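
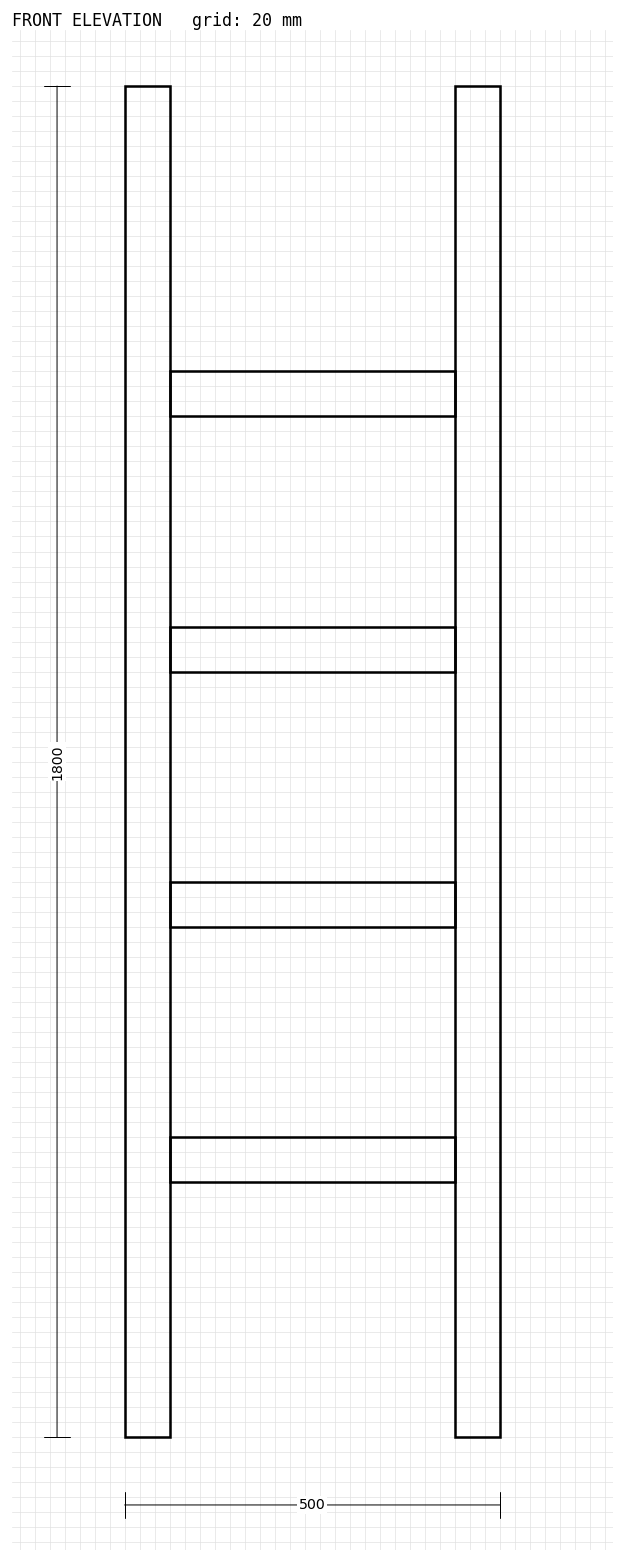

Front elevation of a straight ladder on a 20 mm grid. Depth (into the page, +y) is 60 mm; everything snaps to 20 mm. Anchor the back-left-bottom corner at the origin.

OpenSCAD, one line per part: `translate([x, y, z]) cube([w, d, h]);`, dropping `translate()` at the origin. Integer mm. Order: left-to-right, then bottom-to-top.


cube([60, 60, 1800]);
translate([60, 0, 340]) cube([380, 60, 60]);
translate([60, 0, 680]) cube([380, 60, 60]);
translate([60, 0, 1020]) cube([380, 60, 60]);
translate([60, 0, 1360]) cube([380, 60, 60]);
translate([440, 0, 0]) cube([60, 60, 1800]);


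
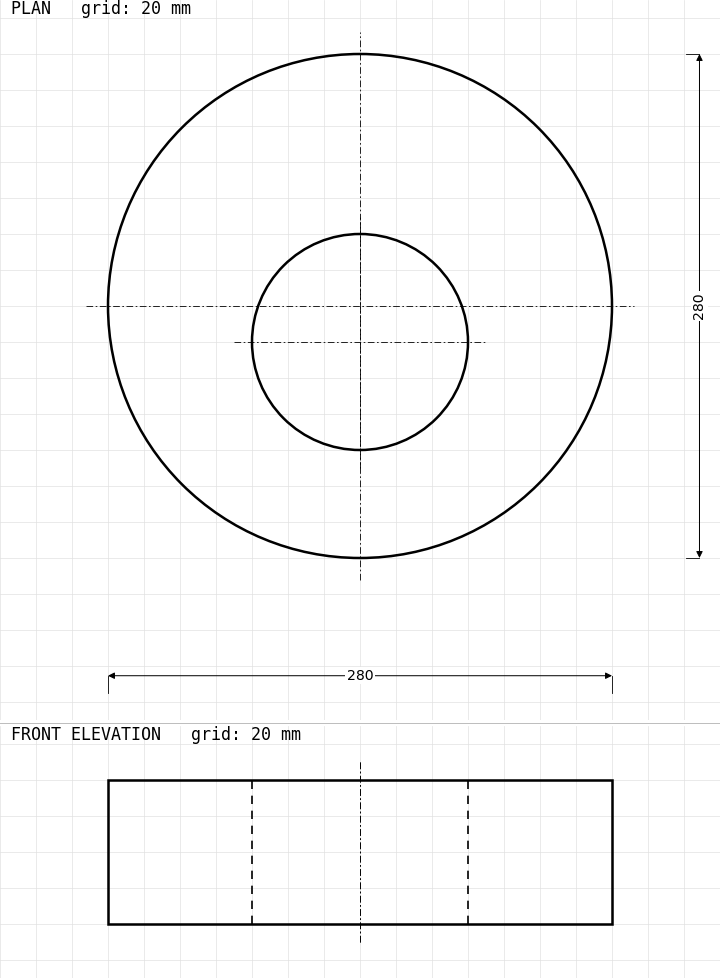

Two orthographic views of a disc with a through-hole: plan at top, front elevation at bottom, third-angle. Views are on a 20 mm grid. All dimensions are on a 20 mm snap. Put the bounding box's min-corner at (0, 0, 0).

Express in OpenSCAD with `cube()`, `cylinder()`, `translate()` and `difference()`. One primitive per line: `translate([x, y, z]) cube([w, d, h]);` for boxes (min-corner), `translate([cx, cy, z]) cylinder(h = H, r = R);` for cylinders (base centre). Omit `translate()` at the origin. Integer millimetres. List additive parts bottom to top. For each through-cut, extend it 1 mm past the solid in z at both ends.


difference() {
  translate([140, 140, 0]) cylinder(h = 80, r = 140);
  translate([140, 120, -1]) cylinder(h = 82, r = 60);
}


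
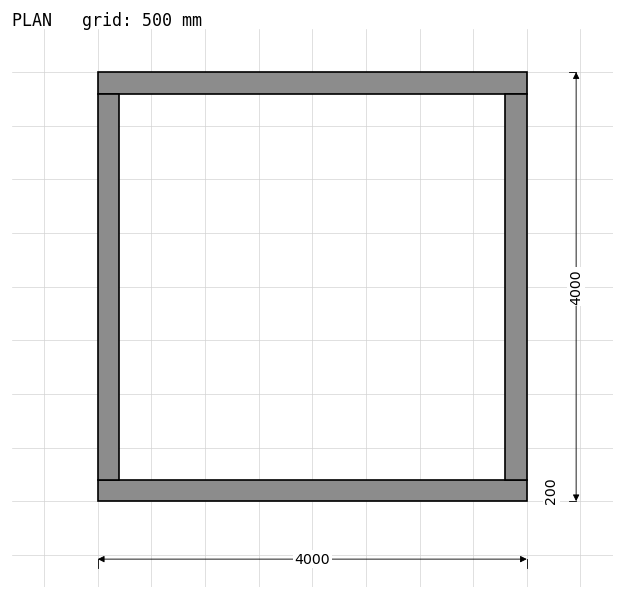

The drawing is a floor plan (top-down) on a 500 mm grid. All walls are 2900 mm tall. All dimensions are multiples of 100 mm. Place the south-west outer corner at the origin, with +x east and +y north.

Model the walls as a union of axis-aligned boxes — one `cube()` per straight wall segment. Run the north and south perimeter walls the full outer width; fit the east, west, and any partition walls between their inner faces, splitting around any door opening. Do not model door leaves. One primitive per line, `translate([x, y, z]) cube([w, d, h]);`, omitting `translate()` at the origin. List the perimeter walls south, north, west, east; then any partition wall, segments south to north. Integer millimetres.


cube([4000, 200, 2900]);
translate([0, 3800, 0]) cube([4000, 200, 2900]);
translate([0, 200, 0]) cube([200, 3600, 2900]);
translate([3800, 200, 0]) cube([200, 3600, 2900]);


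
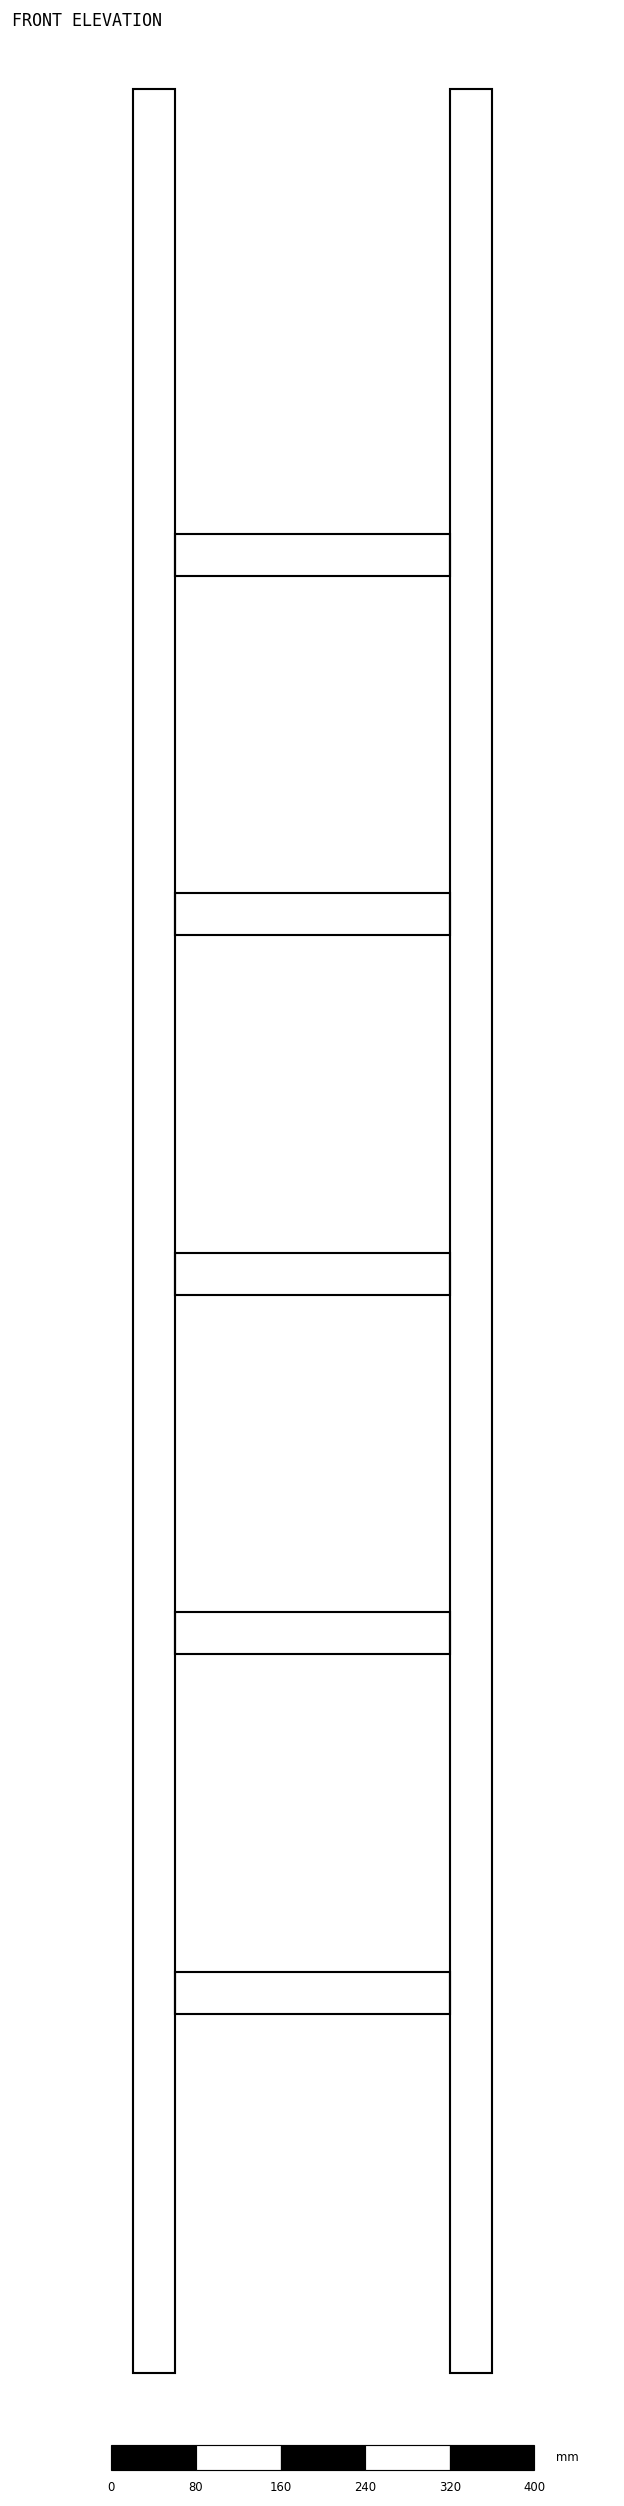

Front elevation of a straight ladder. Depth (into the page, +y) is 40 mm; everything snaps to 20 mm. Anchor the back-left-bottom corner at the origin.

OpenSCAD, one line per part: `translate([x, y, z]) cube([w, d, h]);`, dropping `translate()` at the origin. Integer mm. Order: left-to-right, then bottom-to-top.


cube([40, 40, 2160]);
translate([40, 0, 340]) cube([260, 40, 40]);
translate([40, 0, 680]) cube([260, 40, 40]);
translate([40, 0, 1020]) cube([260, 40, 40]);
translate([40, 0, 1360]) cube([260, 40, 40]);
translate([40, 0, 1700]) cube([260, 40, 40]);
translate([300, 0, 0]) cube([40, 40, 2160]);


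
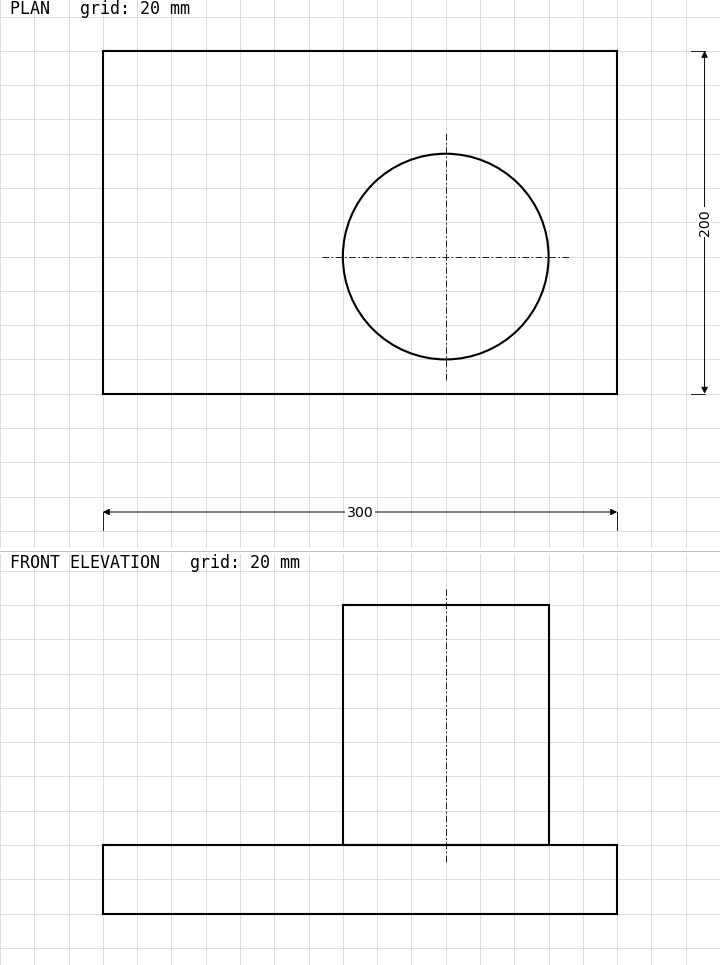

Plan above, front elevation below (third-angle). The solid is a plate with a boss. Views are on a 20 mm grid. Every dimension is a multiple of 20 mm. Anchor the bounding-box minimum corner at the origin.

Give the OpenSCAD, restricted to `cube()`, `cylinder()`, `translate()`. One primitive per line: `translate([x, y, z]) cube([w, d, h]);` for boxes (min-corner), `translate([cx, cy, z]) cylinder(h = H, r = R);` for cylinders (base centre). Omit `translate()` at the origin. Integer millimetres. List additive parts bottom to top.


cube([300, 200, 40]);
translate([200, 80, 40]) cylinder(h = 140, r = 60);


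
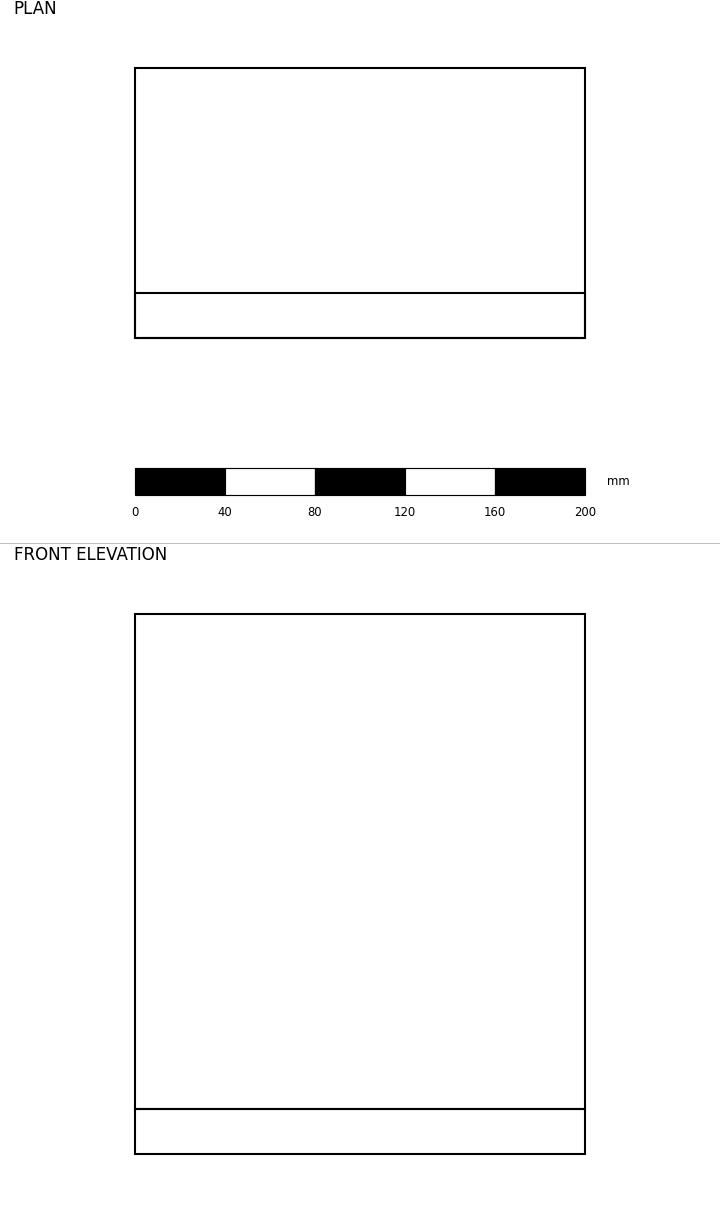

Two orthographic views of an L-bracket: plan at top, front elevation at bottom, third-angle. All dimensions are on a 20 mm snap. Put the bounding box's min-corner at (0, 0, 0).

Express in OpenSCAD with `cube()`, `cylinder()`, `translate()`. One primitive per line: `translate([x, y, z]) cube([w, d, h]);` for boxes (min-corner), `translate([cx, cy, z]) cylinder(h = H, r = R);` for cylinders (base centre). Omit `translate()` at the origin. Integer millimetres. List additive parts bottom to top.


cube([200, 120, 20]);
translate([0, 0, 20]) cube([200, 20, 220]);


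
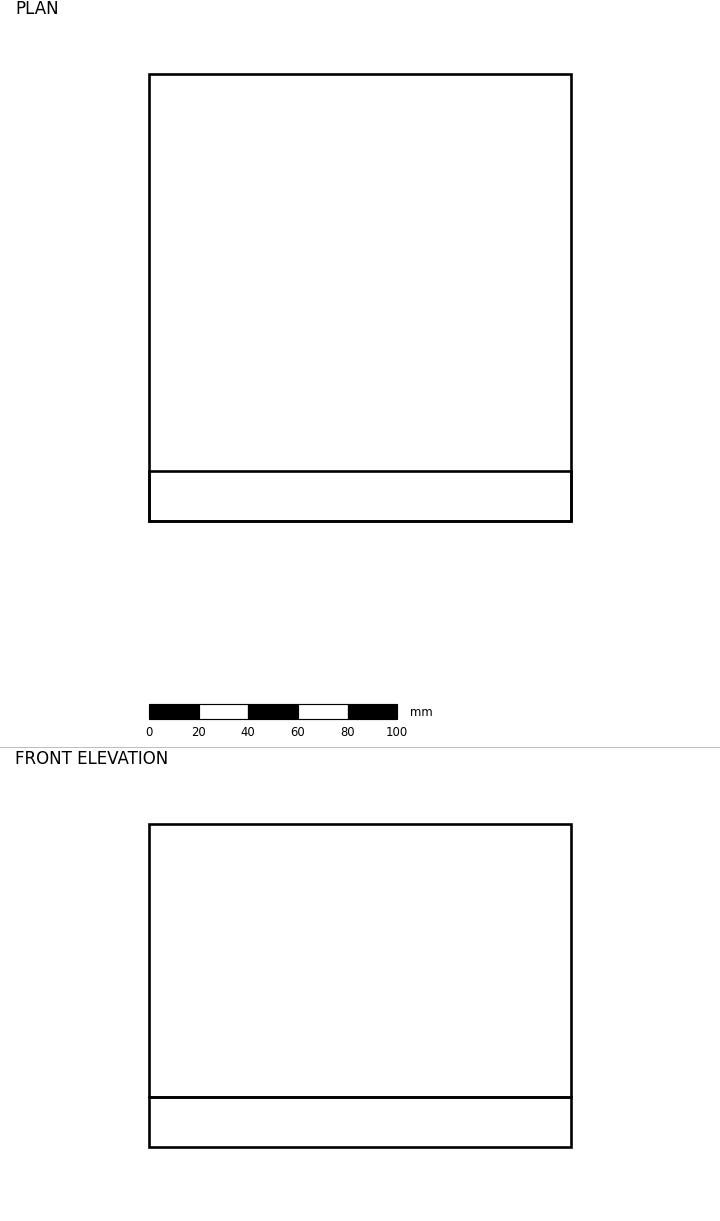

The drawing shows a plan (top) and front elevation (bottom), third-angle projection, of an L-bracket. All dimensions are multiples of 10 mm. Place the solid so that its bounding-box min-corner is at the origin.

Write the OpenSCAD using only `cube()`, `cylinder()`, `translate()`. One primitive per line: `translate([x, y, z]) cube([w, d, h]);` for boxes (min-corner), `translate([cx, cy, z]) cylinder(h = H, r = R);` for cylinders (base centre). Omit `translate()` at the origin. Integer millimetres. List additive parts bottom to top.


cube([170, 180, 20]);
translate([0, 0, 20]) cube([170, 20, 110]);


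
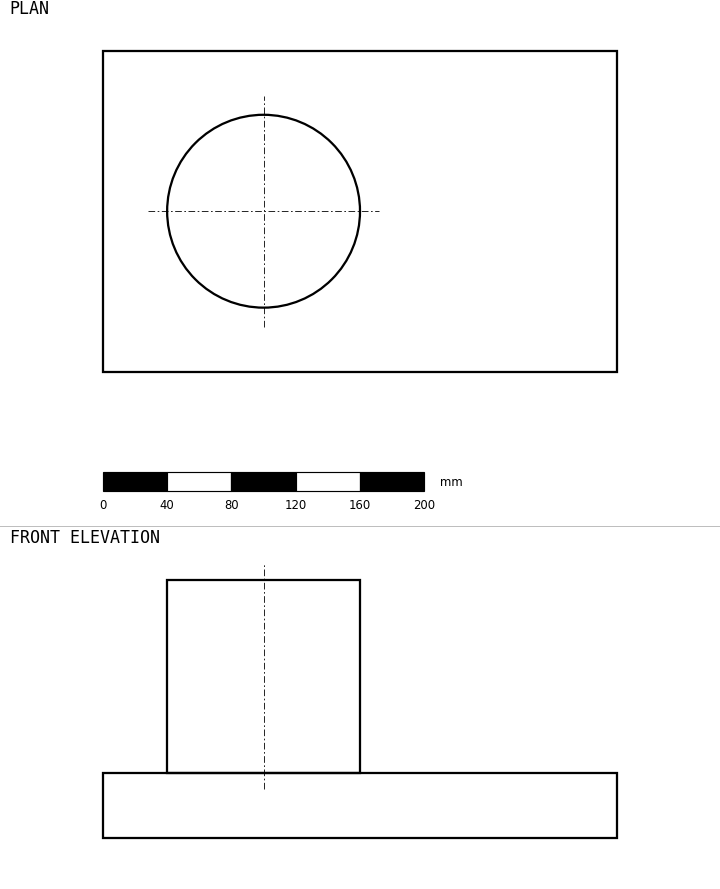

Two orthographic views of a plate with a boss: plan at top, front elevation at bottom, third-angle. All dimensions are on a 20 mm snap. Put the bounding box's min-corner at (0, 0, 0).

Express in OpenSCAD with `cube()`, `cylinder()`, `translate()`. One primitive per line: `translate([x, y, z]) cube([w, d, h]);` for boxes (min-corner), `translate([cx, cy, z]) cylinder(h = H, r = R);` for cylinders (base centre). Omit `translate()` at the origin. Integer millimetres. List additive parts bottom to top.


cube([320, 200, 40]);
translate([100, 100, 40]) cylinder(h = 120, r = 60);


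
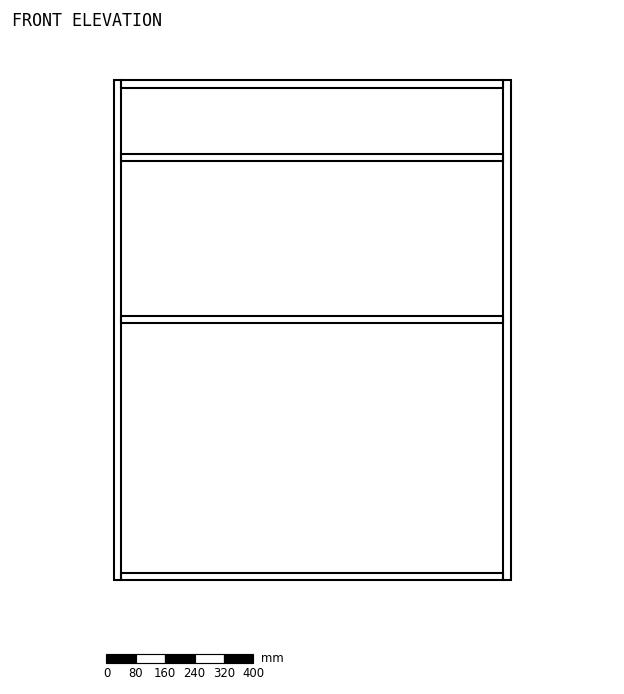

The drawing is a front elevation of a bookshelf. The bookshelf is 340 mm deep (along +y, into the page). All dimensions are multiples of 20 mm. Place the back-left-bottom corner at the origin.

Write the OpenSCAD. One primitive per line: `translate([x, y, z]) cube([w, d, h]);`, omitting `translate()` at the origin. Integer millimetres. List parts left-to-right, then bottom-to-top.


cube([20, 340, 1360]);
translate([20, 0, 0]) cube([1040, 340, 20]);
translate([20, 0, 700]) cube([1040, 340, 20]);
translate([20, 0, 1140]) cube([1040, 340, 20]);
translate([20, 0, 1340]) cube([1040, 340, 20]);
translate([1060, 0, 0]) cube([20, 340, 1360]);


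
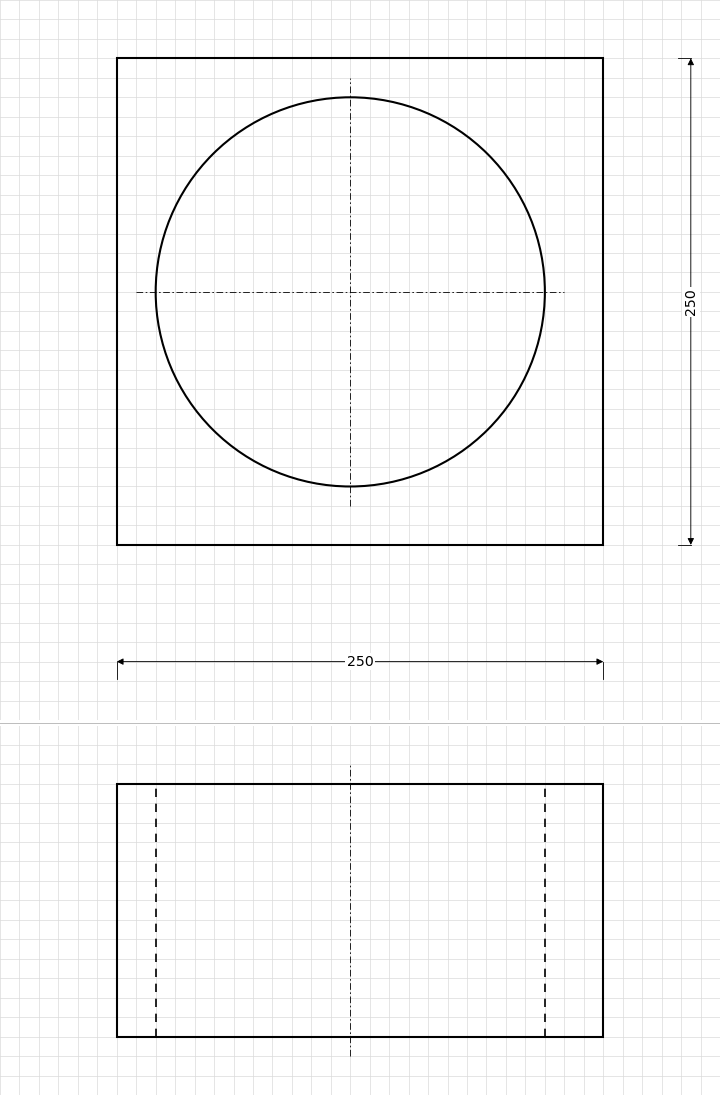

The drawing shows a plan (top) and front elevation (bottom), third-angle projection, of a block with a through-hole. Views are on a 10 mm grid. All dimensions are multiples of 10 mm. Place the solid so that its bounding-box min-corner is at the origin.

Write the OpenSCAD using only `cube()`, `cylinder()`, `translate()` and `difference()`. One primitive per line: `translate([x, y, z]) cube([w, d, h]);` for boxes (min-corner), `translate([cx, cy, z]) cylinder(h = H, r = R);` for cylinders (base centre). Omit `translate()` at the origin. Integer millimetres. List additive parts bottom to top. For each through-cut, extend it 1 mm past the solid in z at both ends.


difference() {
  cube([250, 250, 130]);
  translate([120, 130, -1]) cylinder(h = 132, r = 100);
}


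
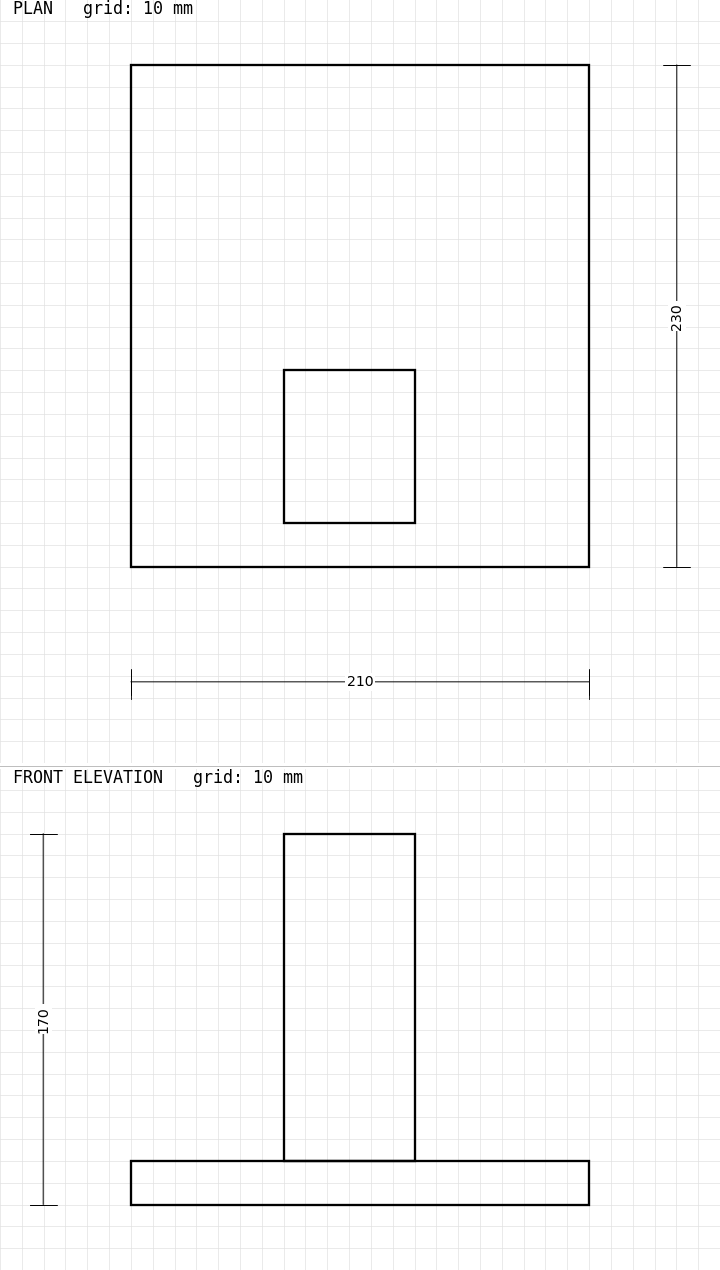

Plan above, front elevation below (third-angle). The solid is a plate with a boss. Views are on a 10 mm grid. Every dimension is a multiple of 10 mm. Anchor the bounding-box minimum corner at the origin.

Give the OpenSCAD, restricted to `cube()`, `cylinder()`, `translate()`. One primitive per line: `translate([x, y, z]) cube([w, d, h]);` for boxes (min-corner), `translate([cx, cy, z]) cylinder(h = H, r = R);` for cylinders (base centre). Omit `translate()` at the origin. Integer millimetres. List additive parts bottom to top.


cube([210, 230, 20]);
translate([70, 20, 20]) cube([60, 70, 150]);


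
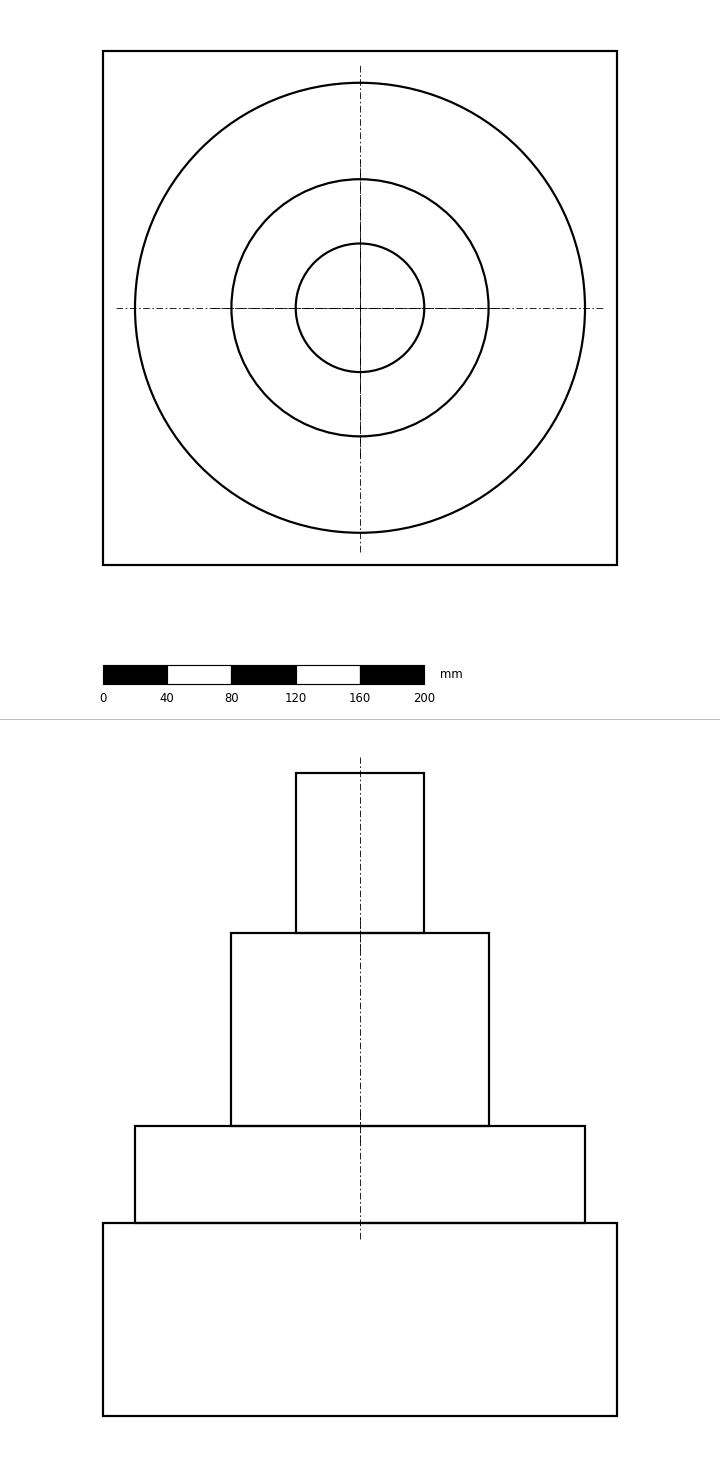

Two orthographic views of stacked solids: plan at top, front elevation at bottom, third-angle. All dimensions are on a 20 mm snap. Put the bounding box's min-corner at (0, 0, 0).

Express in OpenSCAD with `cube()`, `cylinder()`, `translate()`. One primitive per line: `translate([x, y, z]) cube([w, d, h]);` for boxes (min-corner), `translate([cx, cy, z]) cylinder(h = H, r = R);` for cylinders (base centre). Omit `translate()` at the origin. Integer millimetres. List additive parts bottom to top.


cube([320, 320, 120]);
translate([160, 160, 120]) cylinder(h = 60, r = 140);
translate([160, 160, 180]) cylinder(h = 120, r = 80);
translate([160, 160, 300]) cylinder(h = 100, r = 40);


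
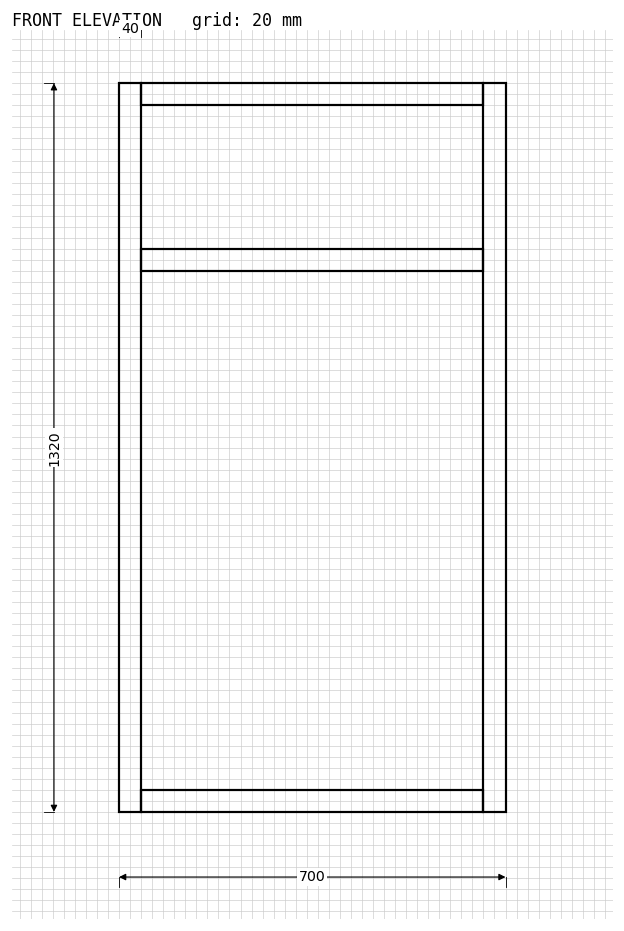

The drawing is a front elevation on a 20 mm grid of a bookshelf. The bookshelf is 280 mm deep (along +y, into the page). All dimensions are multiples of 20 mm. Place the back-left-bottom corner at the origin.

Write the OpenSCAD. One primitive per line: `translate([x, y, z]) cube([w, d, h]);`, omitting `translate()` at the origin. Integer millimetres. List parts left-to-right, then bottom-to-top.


cube([40, 280, 1320]);
translate([40, 0, 0]) cube([620, 280, 40]);
translate([40, 0, 980]) cube([620, 280, 40]);
translate([40, 0, 1280]) cube([620, 280, 40]);
translate([660, 0, 0]) cube([40, 280, 1320]);


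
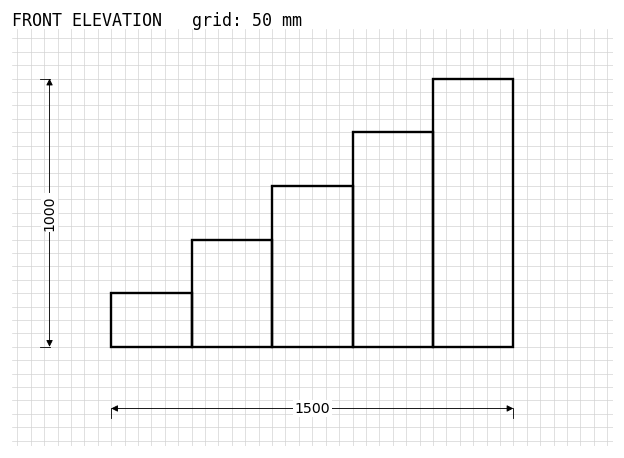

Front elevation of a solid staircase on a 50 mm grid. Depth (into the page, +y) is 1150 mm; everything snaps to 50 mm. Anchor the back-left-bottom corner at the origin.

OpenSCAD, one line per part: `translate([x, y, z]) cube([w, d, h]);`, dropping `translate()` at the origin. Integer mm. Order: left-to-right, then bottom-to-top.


cube([300, 1150, 200]);
translate([300, 0, 0]) cube([300, 1150, 400]);
translate([600, 0, 0]) cube([300, 1150, 600]);
translate([900, 0, 0]) cube([300, 1150, 800]);
translate([1200, 0, 0]) cube([300, 1150, 1000]);


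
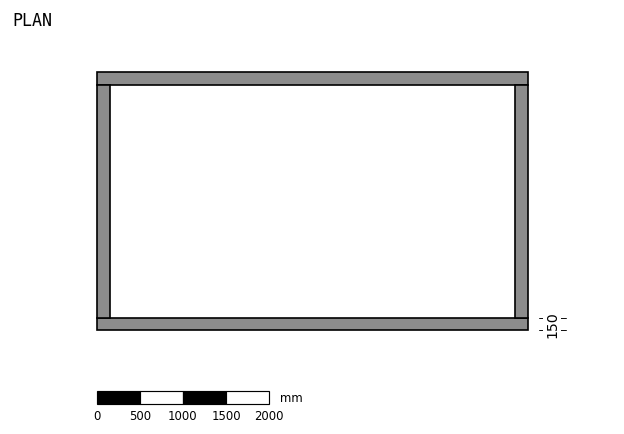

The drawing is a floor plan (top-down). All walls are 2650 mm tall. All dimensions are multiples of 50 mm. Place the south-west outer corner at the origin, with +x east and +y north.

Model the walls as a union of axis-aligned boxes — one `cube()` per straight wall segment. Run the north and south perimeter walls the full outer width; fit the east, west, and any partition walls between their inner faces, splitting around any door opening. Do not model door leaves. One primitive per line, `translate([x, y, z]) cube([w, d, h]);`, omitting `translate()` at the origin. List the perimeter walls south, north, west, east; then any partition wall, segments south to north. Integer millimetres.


cube([5000, 150, 2650]);
translate([0, 2850, 0]) cube([5000, 150, 2650]);
translate([0, 150, 0]) cube([150, 2700, 2650]);
translate([4850, 150, 0]) cube([150, 2700, 2650]);


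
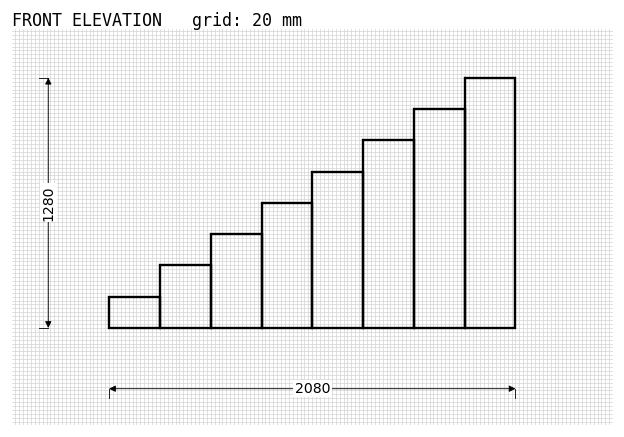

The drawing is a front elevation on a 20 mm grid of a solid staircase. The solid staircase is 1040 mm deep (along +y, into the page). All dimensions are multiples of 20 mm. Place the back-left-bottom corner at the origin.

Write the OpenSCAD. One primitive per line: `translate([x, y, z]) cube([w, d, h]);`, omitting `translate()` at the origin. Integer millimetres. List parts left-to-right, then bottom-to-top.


cube([260, 1040, 160]);
translate([260, 0, 0]) cube([260, 1040, 320]);
translate([520, 0, 0]) cube([260, 1040, 480]);
translate([780, 0, 0]) cube([260, 1040, 640]);
translate([1040, 0, 0]) cube([260, 1040, 800]);
translate([1300, 0, 0]) cube([260, 1040, 960]);
translate([1560, 0, 0]) cube([260, 1040, 1120]);
translate([1820, 0, 0]) cube([260, 1040, 1280]);


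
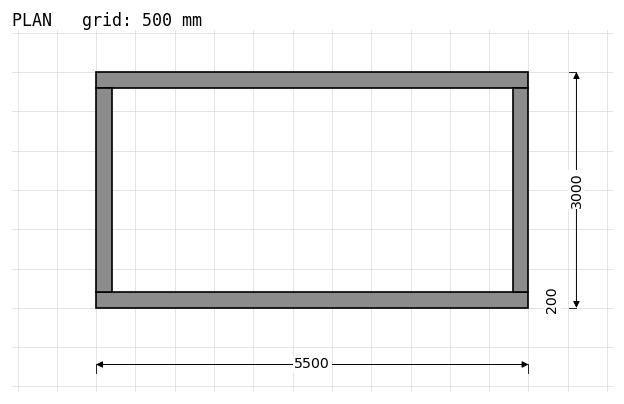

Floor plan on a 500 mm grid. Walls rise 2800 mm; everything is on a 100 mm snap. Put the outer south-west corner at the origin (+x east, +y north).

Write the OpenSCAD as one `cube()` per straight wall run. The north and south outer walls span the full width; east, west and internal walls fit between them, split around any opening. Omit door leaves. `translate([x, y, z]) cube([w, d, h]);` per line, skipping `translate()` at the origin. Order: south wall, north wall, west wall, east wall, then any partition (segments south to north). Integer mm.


cube([5500, 200, 2800]);
translate([0, 2800, 0]) cube([5500, 200, 2800]);
translate([0, 200, 0]) cube([200, 2600, 2800]);
translate([5300, 200, 0]) cube([200, 2600, 2800]);


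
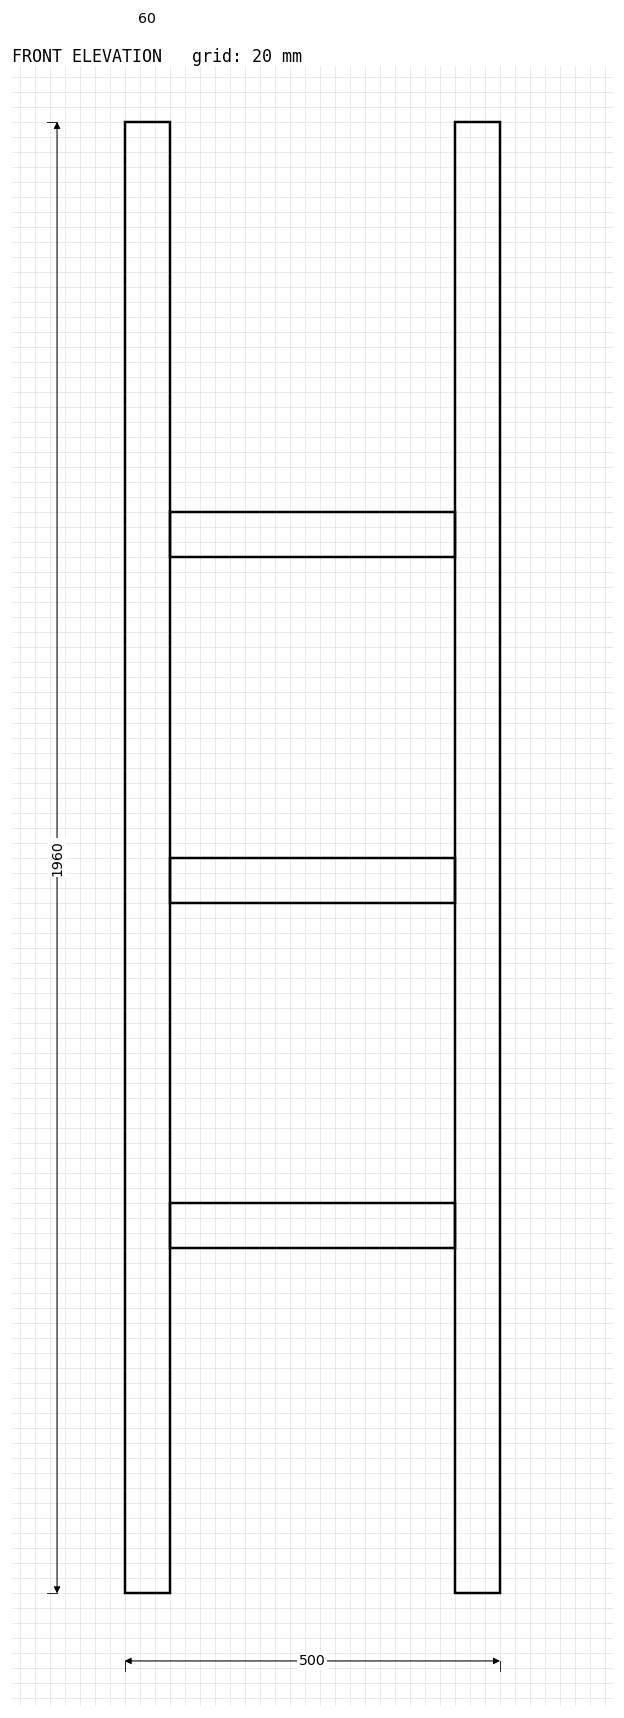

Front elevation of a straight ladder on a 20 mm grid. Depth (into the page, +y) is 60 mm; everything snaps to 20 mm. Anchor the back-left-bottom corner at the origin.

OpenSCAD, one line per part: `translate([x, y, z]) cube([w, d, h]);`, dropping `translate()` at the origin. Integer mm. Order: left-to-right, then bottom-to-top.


cube([60, 60, 1960]);
translate([60, 0, 460]) cube([380, 60, 60]);
translate([60, 0, 920]) cube([380, 60, 60]);
translate([60, 0, 1380]) cube([380, 60, 60]);
translate([440, 0, 0]) cube([60, 60, 1960]);


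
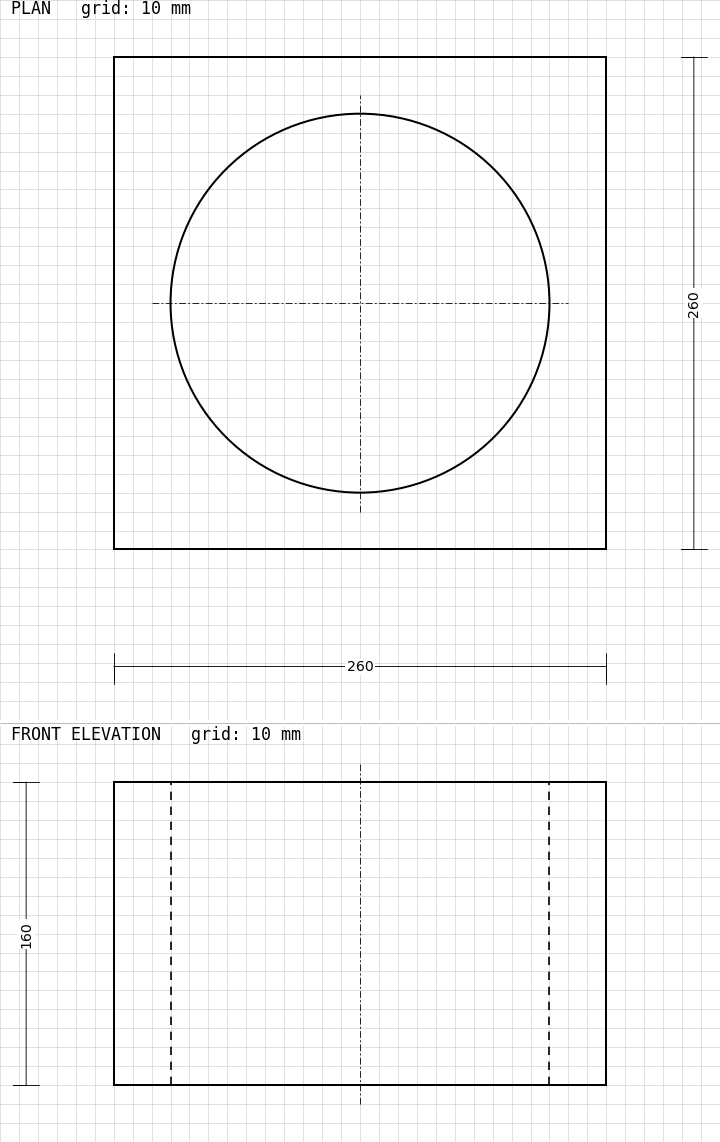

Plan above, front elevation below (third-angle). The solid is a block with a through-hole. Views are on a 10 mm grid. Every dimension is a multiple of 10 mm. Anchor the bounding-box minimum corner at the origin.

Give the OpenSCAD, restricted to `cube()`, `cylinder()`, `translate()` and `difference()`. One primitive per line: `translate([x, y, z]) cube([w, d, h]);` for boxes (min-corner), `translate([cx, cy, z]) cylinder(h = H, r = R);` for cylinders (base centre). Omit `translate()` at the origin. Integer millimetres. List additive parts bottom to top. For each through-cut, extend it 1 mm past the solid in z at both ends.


difference() {
  cube([260, 260, 160]);
  translate([130, 130, -1]) cylinder(h = 162, r = 100);
}


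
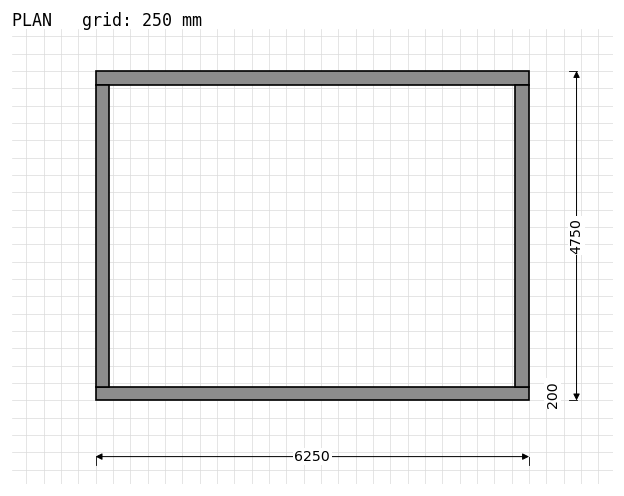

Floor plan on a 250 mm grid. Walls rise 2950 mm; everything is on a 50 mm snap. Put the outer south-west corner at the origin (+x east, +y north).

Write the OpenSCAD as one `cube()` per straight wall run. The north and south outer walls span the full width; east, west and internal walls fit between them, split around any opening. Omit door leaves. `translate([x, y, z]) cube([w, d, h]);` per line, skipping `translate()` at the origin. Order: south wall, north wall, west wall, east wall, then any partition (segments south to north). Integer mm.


cube([6250, 200, 2950]);
translate([0, 4550, 0]) cube([6250, 200, 2950]);
translate([0, 200, 0]) cube([200, 4350, 2950]);
translate([6050, 200, 0]) cube([200, 4350, 2950]);


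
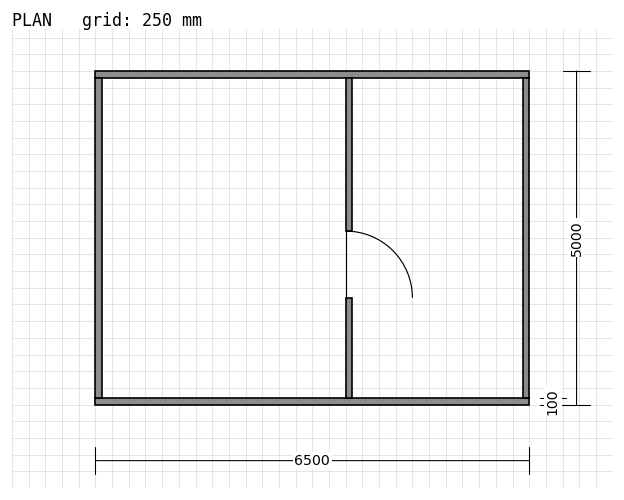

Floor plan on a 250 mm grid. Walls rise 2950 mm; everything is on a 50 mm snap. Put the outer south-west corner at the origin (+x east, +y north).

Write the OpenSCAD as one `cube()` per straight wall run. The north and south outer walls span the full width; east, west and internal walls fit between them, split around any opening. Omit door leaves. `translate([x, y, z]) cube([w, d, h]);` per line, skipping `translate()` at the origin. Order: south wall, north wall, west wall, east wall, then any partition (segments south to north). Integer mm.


cube([6500, 100, 2950]);
translate([0, 4900, 0]) cube([6500, 100, 2950]);
translate([0, 100, 0]) cube([100, 4800, 2950]);
translate([6400, 100, 0]) cube([100, 4800, 2950]);
translate([3750, 100, 0]) cube([100, 1500, 2950]);
translate([3750, 2600, 0]) cube([100, 2300, 2950]);


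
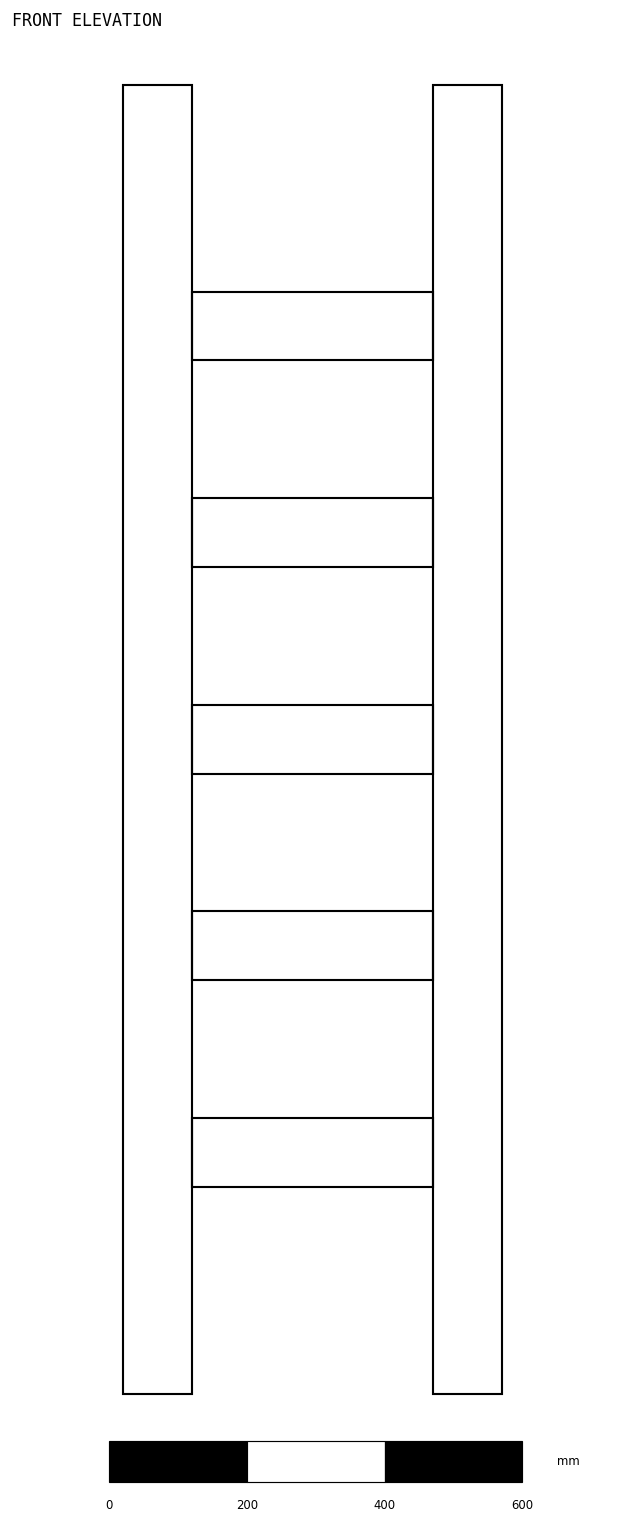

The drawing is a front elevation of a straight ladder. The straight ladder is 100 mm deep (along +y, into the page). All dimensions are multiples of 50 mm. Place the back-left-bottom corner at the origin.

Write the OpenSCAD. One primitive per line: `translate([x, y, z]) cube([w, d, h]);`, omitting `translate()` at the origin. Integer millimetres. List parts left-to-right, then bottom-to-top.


cube([100, 100, 1900]);
translate([100, 0, 300]) cube([350, 100, 100]);
translate([100, 0, 600]) cube([350, 100, 100]);
translate([100, 0, 900]) cube([350, 100, 100]);
translate([100, 0, 1200]) cube([350, 100, 100]);
translate([100, 0, 1500]) cube([350, 100, 100]);
translate([450, 0, 0]) cube([100, 100, 1900]);


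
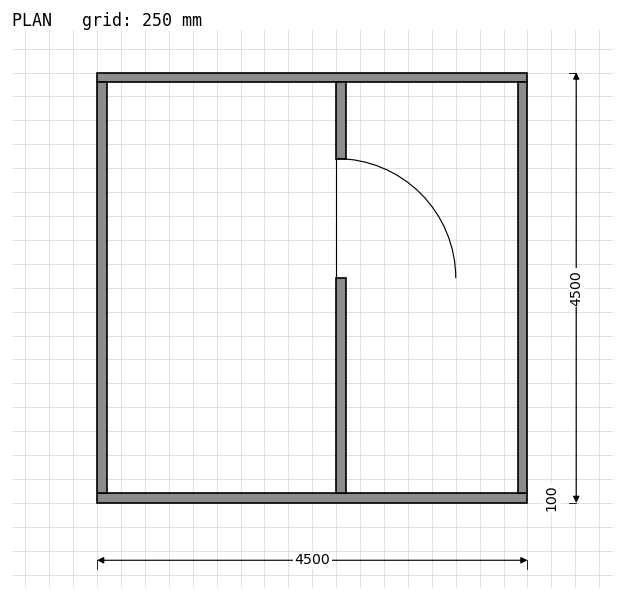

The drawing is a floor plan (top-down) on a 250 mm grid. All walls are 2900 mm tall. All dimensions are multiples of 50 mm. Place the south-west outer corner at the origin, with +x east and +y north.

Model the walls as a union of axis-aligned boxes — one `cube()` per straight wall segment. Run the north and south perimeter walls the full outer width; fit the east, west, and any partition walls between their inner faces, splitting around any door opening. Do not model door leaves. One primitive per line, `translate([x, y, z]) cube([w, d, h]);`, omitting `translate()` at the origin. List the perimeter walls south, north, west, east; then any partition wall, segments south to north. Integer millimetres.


cube([4500, 100, 2900]);
translate([0, 4400, 0]) cube([4500, 100, 2900]);
translate([0, 100, 0]) cube([100, 4300, 2900]);
translate([4400, 100, 0]) cube([100, 4300, 2900]);
translate([2500, 100, 0]) cube([100, 2250, 2900]);
translate([2500, 3600, 0]) cube([100, 800, 2900]);


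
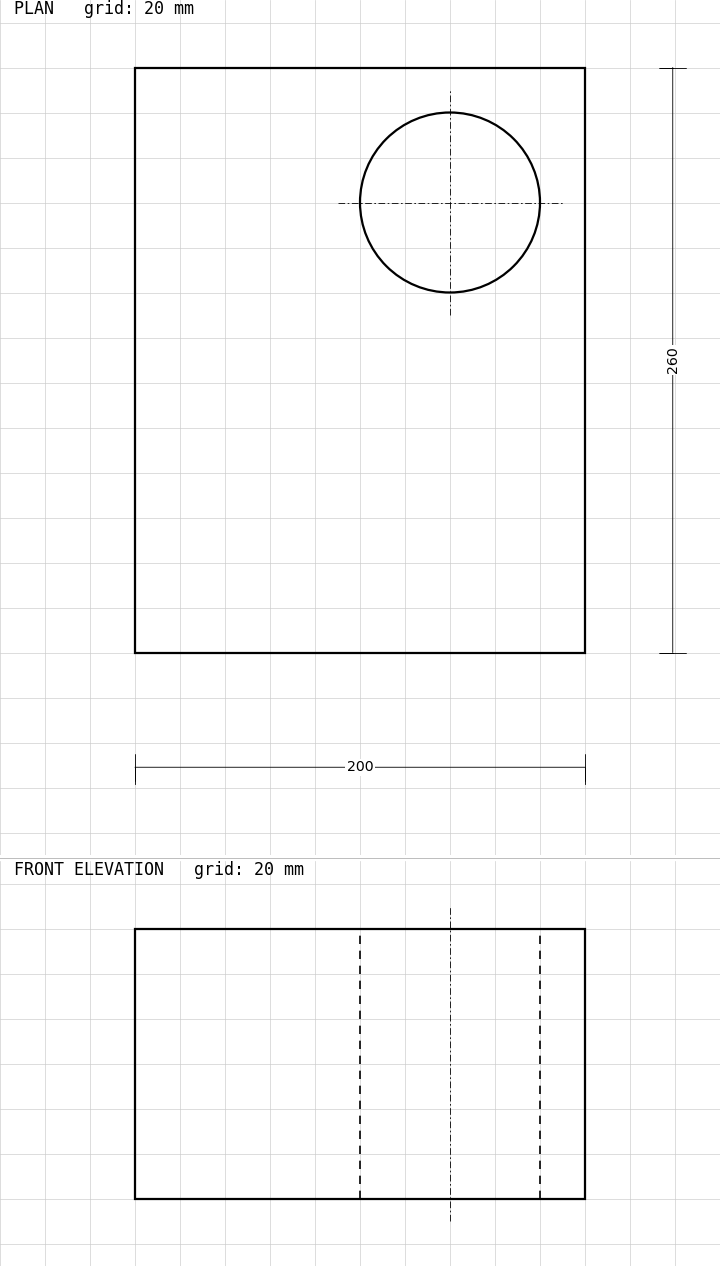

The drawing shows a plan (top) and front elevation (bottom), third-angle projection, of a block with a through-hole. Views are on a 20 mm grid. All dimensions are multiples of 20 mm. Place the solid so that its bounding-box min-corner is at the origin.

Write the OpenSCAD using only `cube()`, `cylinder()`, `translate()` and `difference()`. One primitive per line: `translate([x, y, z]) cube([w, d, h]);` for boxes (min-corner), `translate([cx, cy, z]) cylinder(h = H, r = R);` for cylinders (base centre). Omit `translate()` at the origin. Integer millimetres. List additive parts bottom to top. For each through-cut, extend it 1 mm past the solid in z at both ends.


difference() {
  cube([200, 260, 120]);
  translate([140, 200, -1]) cylinder(h = 122, r = 40);
}


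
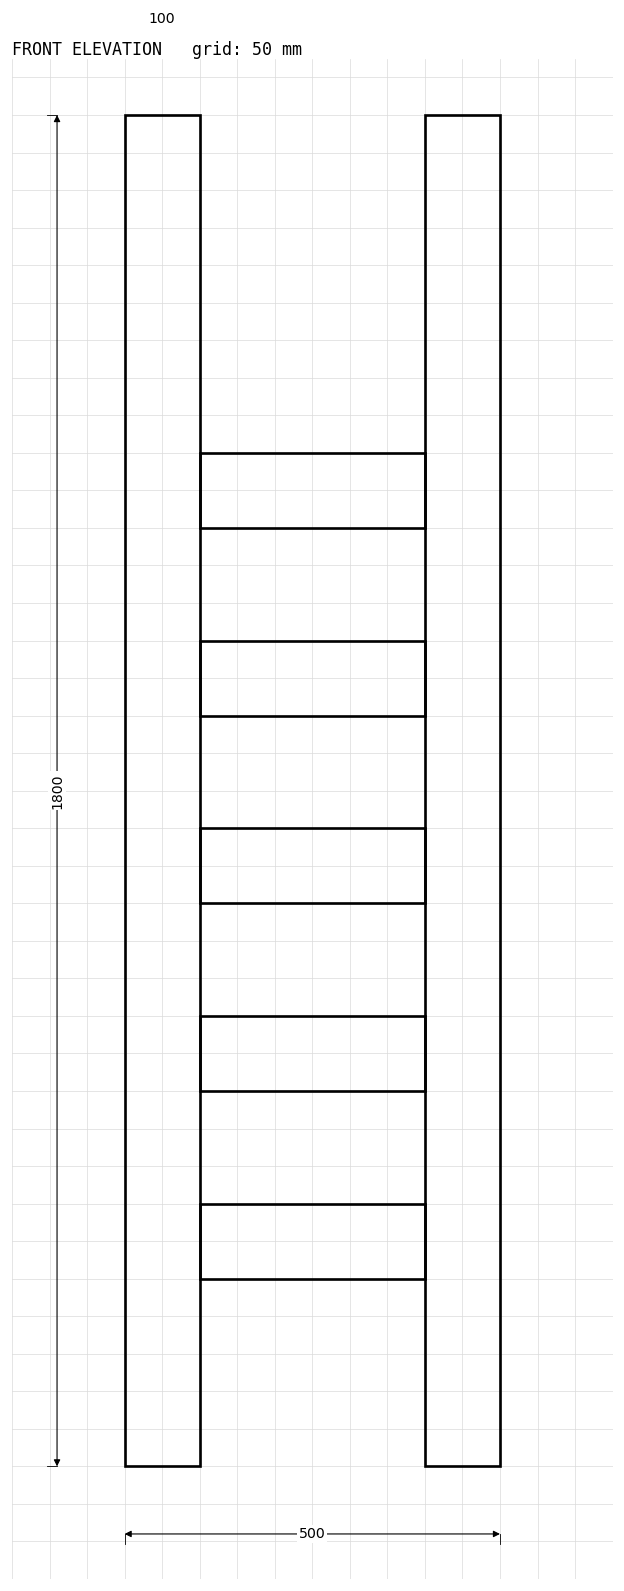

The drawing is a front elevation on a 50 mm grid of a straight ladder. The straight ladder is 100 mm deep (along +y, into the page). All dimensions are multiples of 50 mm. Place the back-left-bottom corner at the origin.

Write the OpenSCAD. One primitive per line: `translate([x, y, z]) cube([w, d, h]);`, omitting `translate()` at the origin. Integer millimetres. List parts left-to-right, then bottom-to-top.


cube([100, 100, 1800]);
translate([100, 0, 250]) cube([300, 100, 100]);
translate([100, 0, 500]) cube([300, 100, 100]);
translate([100, 0, 750]) cube([300, 100, 100]);
translate([100, 0, 1000]) cube([300, 100, 100]);
translate([100, 0, 1250]) cube([300, 100, 100]);
translate([400, 0, 0]) cube([100, 100, 1800]);


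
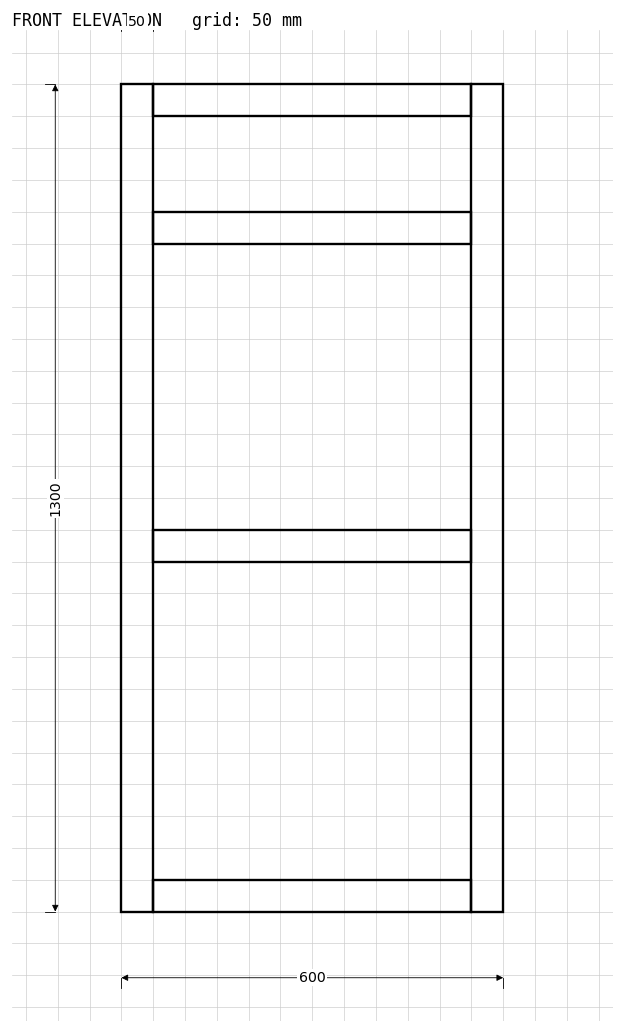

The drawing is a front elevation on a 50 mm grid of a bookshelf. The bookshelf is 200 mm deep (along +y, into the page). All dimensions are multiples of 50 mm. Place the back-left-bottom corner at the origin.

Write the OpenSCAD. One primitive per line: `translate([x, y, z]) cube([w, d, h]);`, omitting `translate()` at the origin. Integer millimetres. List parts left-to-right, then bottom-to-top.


cube([50, 200, 1300]);
translate([50, 0, 0]) cube([500, 200, 50]);
translate([50, 0, 550]) cube([500, 200, 50]);
translate([50, 0, 1050]) cube([500, 200, 50]);
translate([50, 0, 1250]) cube([500, 200, 50]);
translate([550, 0, 0]) cube([50, 200, 1300]);


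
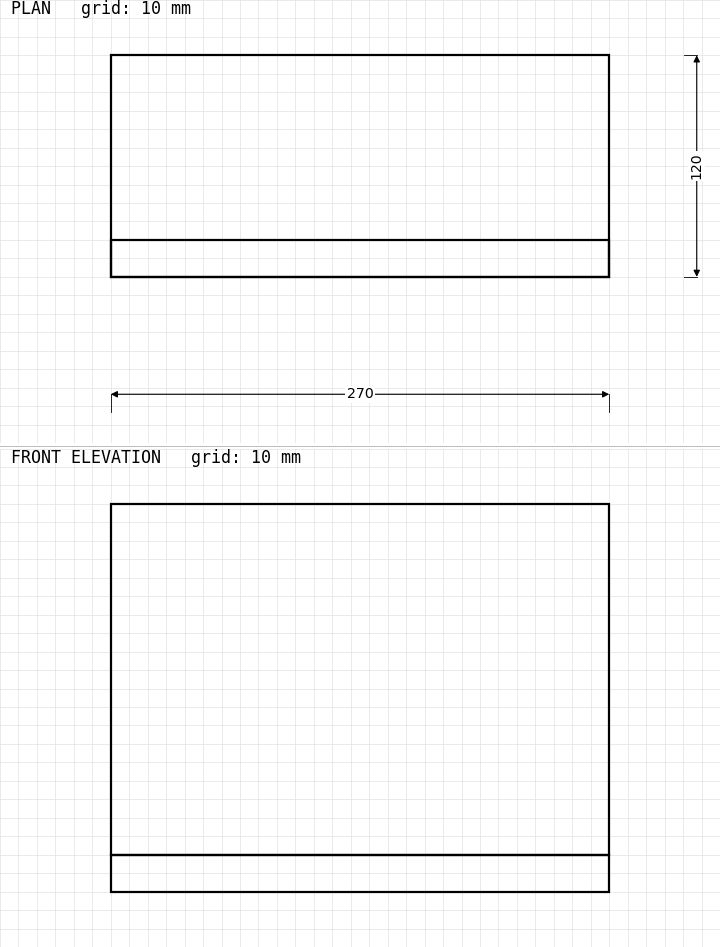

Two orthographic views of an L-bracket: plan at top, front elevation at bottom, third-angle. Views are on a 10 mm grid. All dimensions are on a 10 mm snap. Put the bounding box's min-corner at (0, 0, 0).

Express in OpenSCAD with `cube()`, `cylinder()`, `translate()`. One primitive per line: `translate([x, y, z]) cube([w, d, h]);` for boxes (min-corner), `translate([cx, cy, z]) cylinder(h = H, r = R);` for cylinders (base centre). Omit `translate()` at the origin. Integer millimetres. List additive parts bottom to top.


cube([270, 120, 20]);
translate([0, 0, 20]) cube([270, 20, 190]);


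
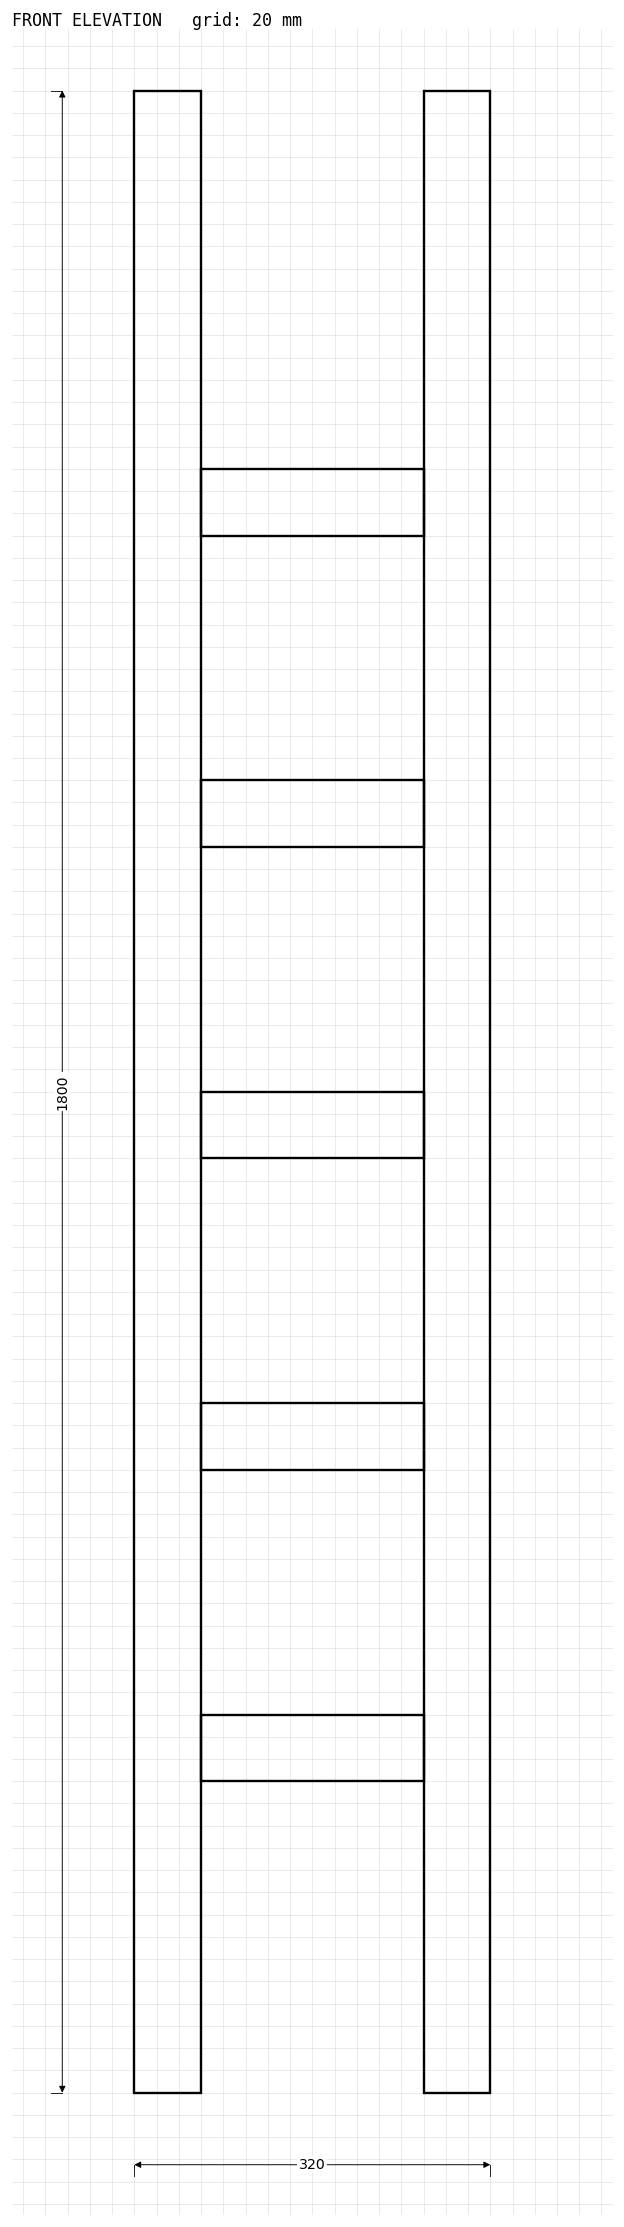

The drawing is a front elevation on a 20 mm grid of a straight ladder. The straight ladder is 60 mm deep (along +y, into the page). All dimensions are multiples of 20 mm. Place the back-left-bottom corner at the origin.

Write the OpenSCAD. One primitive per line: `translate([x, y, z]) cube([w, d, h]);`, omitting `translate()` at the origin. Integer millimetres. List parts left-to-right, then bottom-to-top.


cube([60, 60, 1800]);
translate([60, 0, 280]) cube([200, 60, 60]);
translate([60, 0, 560]) cube([200, 60, 60]);
translate([60, 0, 840]) cube([200, 60, 60]);
translate([60, 0, 1120]) cube([200, 60, 60]);
translate([60, 0, 1400]) cube([200, 60, 60]);
translate([260, 0, 0]) cube([60, 60, 1800]);


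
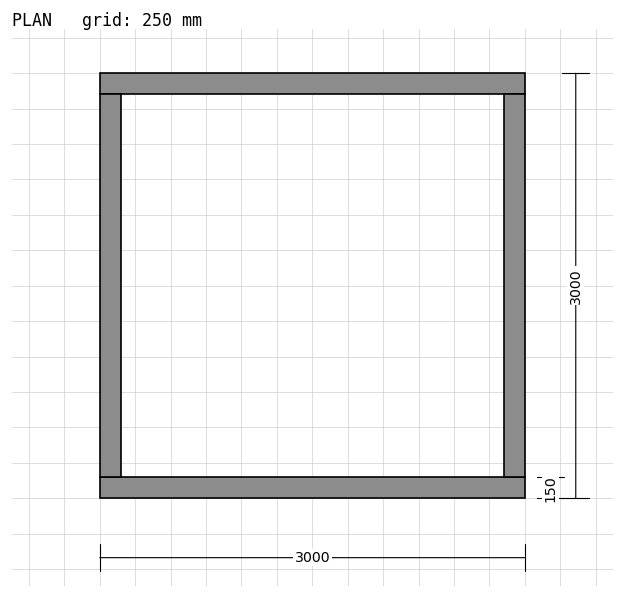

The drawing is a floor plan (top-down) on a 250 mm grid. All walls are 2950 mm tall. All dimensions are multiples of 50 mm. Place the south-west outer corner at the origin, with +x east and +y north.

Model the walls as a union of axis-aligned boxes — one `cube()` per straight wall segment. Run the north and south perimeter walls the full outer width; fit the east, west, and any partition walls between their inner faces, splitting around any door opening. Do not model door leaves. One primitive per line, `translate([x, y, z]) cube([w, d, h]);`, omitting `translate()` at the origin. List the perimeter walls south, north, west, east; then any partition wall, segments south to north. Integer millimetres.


cube([3000, 150, 2950]);
translate([0, 2850, 0]) cube([3000, 150, 2950]);
translate([0, 150, 0]) cube([150, 2700, 2950]);
translate([2850, 150, 0]) cube([150, 2700, 2950]);


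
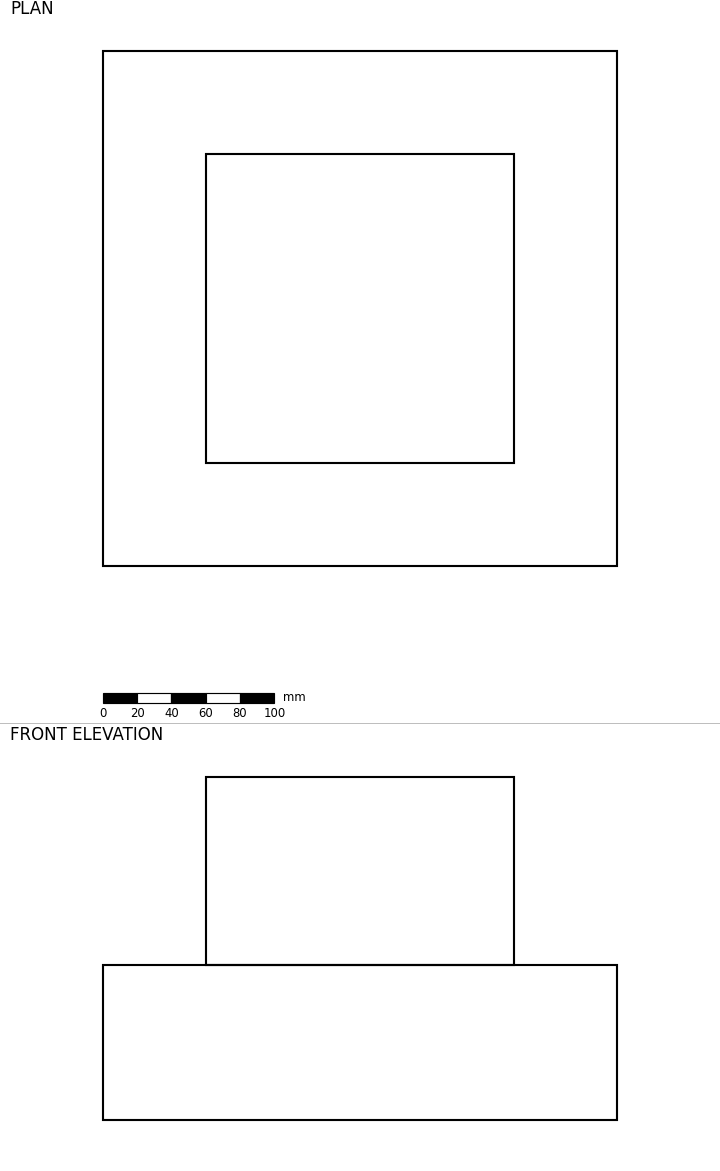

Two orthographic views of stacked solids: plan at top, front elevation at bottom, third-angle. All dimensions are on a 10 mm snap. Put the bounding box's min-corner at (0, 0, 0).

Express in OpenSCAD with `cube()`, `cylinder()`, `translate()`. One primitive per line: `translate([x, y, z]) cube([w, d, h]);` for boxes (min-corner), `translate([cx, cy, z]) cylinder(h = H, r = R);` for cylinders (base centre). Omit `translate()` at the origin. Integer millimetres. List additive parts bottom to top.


cube([300, 300, 90]);
translate([60, 60, 90]) cube([180, 180, 110]);


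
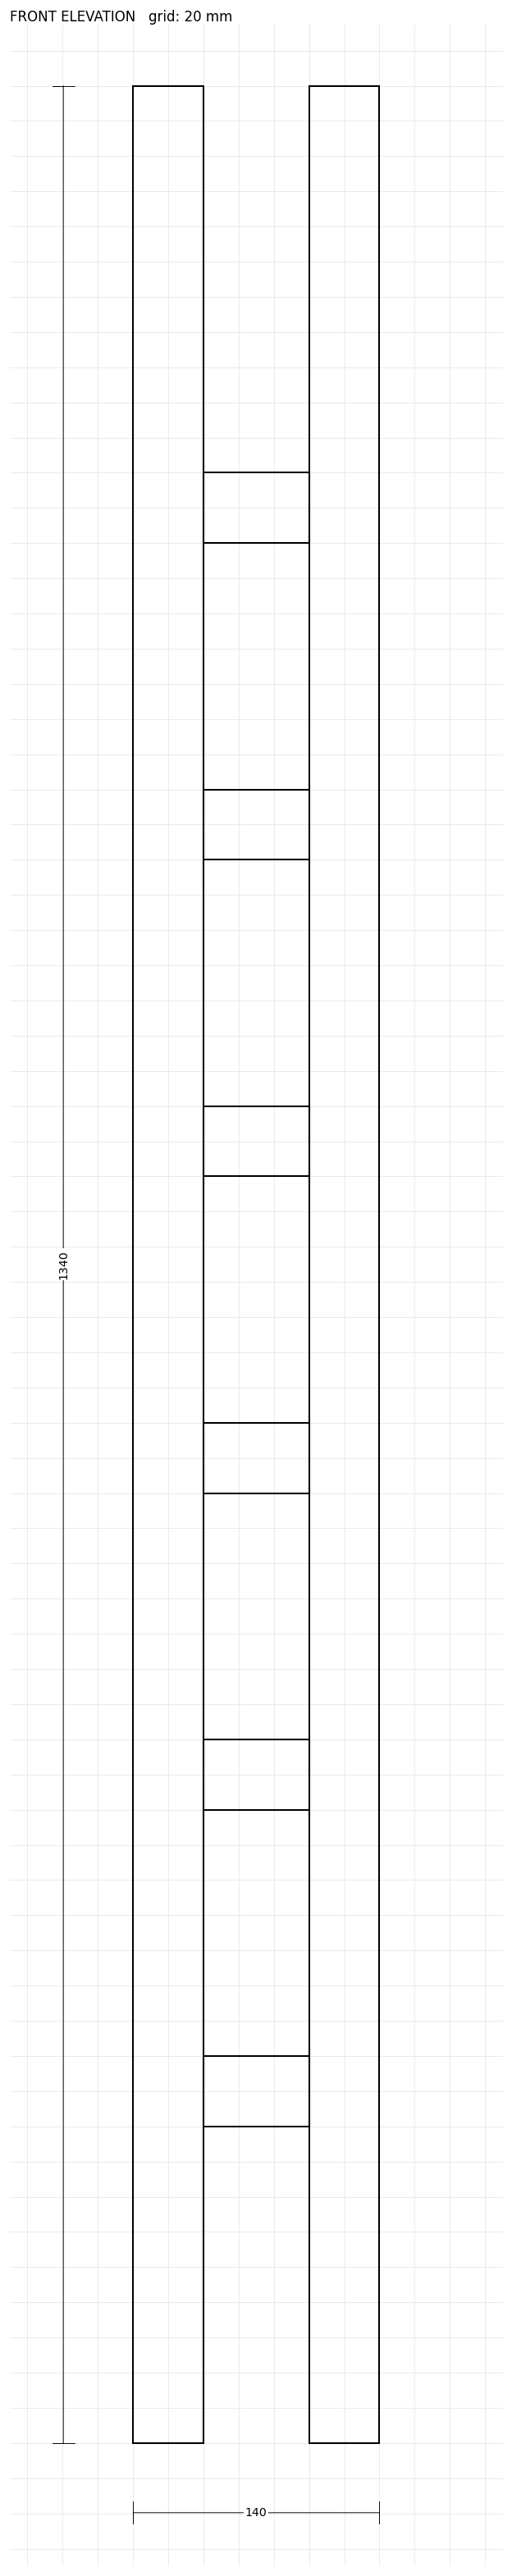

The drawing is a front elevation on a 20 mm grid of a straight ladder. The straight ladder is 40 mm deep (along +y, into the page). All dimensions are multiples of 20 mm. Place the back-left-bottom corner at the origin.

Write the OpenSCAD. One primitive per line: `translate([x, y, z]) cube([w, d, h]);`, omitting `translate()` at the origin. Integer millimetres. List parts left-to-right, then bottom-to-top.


cube([40, 40, 1340]);
translate([40, 0, 180]) cube([60, 40, 40]);
translate([40, 0, 360]) cube([60, 40, 40]);
translate([40, 0, 540]) cube([60, 40, 40]);
translate([40, 0, 720]) cube([60, 40, 40]);
translate([40, 0, 900]) cube([60, 40, 40]);
translate([40, 0, 1080]) cube([60, 40, 40]);
translate([100, 0, 0]) cube([40, 40, 1340]);


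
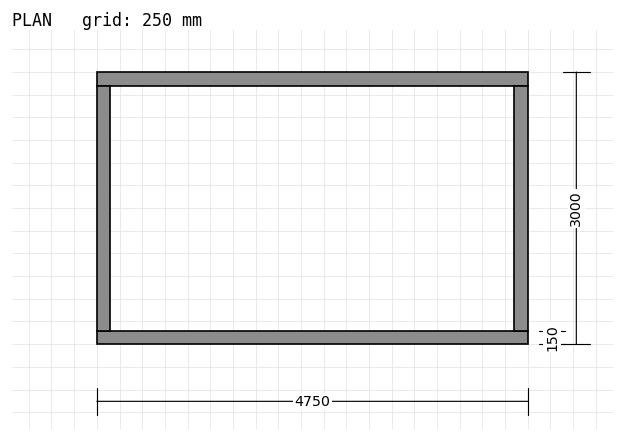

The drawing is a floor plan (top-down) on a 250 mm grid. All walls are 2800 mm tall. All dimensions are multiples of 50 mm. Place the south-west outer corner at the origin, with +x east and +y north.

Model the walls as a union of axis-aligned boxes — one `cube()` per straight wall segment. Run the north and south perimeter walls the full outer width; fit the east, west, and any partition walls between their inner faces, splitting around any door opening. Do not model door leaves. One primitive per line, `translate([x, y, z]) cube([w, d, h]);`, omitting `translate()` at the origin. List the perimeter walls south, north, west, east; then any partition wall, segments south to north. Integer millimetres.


cube([4750, 150, 2800]);
translate([0, 2850, 0]) cube([4750, 150, 2800]);
translate([0, 150, 0]) cube([150, 2700, 2800]);
translate([4600, 150, 0]) cube([150, 2700, 2800]);
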